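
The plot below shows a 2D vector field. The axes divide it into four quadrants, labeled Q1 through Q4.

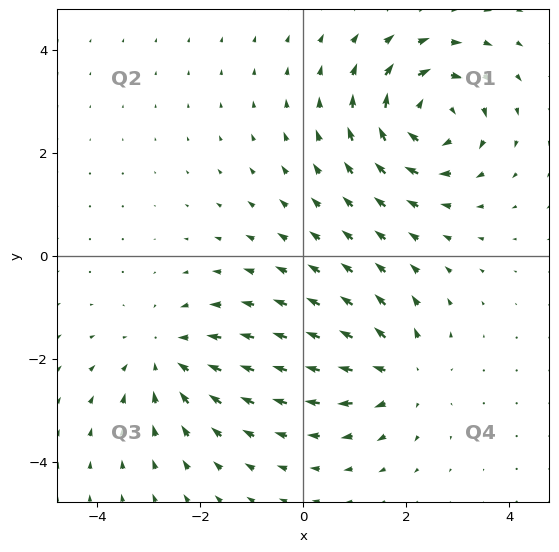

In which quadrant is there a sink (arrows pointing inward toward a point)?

The sink sits at approximately (-2.6, -2.0), which lies in quadrant Q3. The divergence there is about -3, negative as expected for a sink.

Q3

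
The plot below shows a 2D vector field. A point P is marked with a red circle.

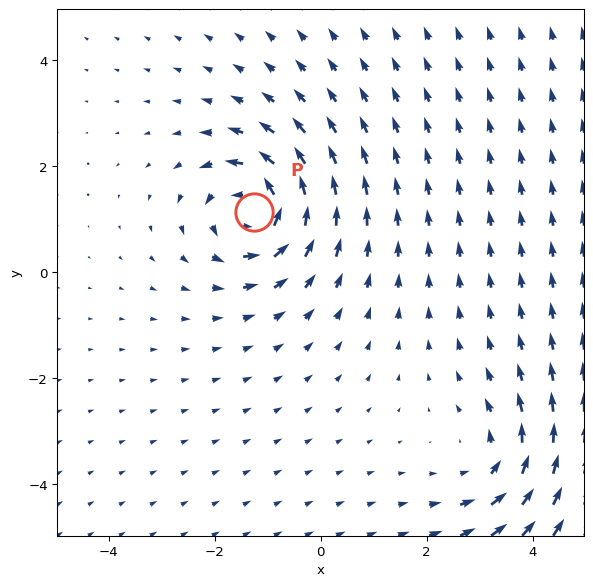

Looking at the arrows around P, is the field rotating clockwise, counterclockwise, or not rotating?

counterclockwise

Near P at (-1.3, 1.1) the arrows circulate counterclockwise. The curl (z-component) there is about +5; positive curl means counterclockwise rotation.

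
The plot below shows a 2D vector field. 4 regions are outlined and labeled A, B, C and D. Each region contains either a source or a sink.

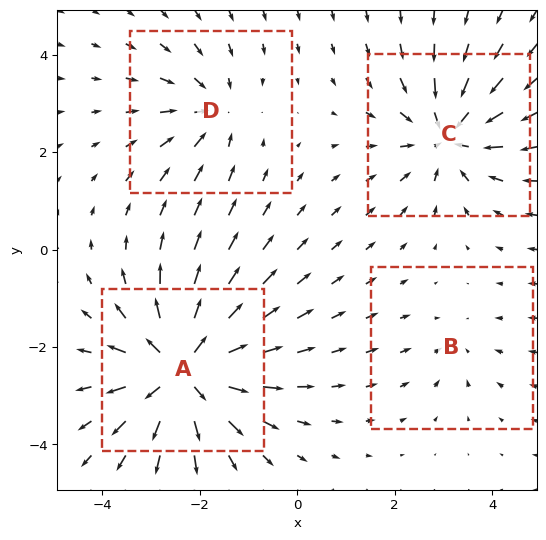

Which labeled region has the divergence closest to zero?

B

Divergence at each region's feature centre — A: about +7, B: about -2, C: about -5, D: about -4. Region B is closest to zero.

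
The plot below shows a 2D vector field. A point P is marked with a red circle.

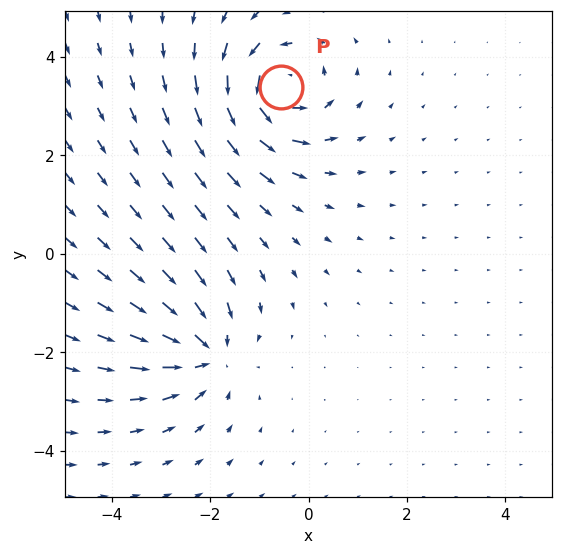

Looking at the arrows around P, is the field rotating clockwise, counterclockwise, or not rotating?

counterclockwise

Near P at (-0.6, 3.4) the arrows circulate counterclockwise. The curl (z-component) there is about +4; positive curl means counterclockwise rotation.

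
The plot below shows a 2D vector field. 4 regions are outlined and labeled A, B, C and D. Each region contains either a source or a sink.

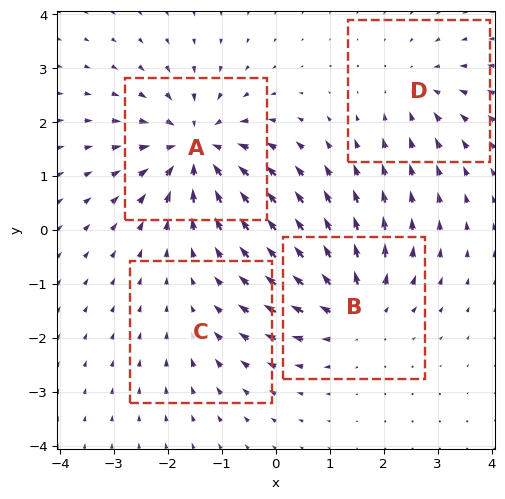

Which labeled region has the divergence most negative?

A

Divergence at each region's feature centre — A: about -7, B: about +5, C: about -2, D: about -3. Region A is most negative.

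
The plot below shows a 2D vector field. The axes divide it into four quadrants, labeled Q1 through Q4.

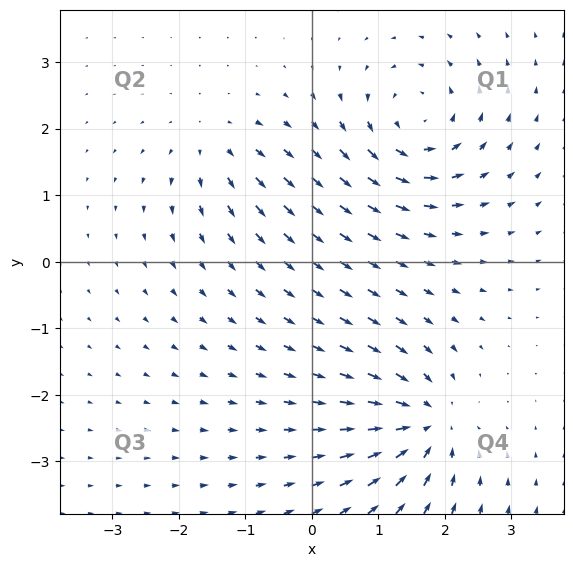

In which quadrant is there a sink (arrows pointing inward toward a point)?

The sink sits at approximately (1.7, -2.4), which lies in quadrant Q4. The divergence there is about -6, negative as expected for a sink.

Q4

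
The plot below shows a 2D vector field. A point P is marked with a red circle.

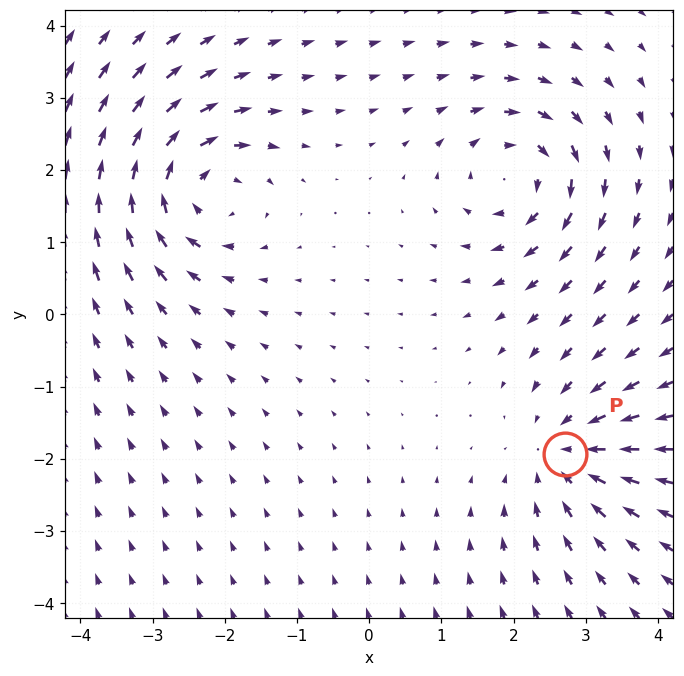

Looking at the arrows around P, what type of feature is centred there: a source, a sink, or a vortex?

sink

At P (2.7, -1.9) the arrows converge inward. Divergence about -4, curl ≈0 — negative divergence with near-zero curl is a sink.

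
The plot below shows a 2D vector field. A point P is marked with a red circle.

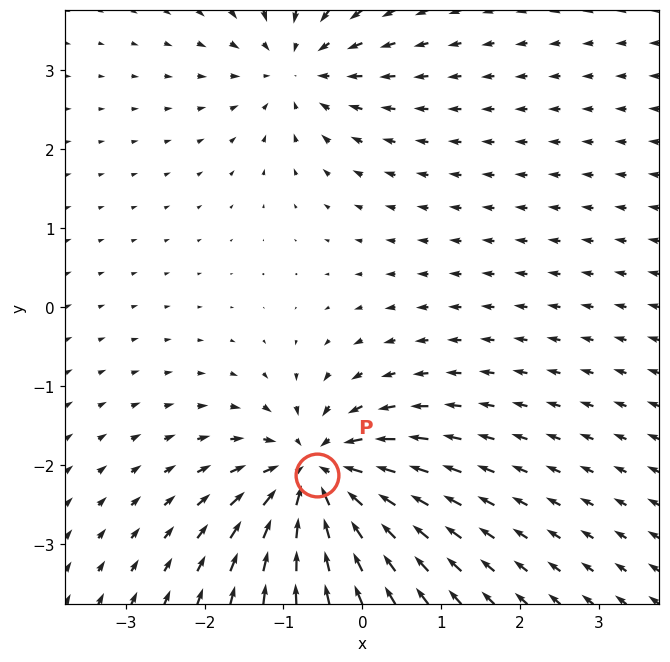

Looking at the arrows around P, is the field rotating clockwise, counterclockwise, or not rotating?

Near P at (-0.6, -2.1) the arrows show no circulation. The curl there is ≈0.

not rotating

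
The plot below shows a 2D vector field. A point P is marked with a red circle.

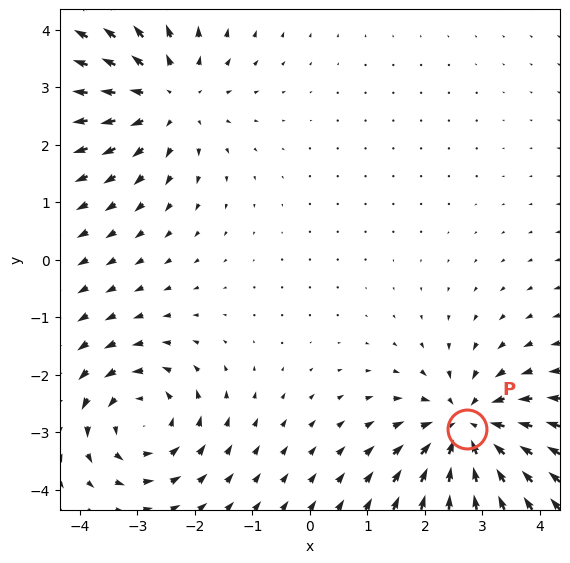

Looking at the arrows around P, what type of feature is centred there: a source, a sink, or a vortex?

At P (2.7, -2.9) the arrows converge inward. Divergence about -4, curl ≈0 — negative divergence with near-zero curl is a sink.

sink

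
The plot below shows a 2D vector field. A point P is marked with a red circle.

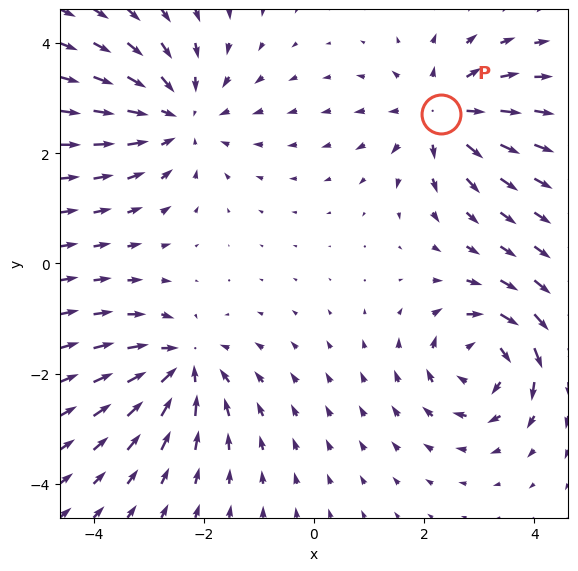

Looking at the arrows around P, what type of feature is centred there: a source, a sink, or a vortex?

At P (2.3, 2.7) the arrows spread outward. Divergence about +5, curl ≈0 — positive divergence with near-zero curl is a source.

source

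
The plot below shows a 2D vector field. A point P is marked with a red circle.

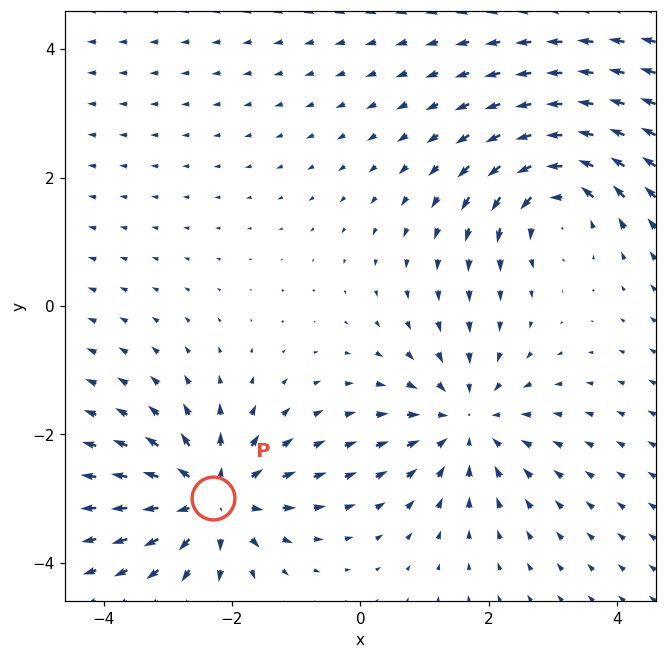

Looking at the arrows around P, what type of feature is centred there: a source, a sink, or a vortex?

source

At P (-2.3, -3.0) the arrows spread outward. Divergence about +5, curl ≈0 — positive divergence with near-zero curl is a source.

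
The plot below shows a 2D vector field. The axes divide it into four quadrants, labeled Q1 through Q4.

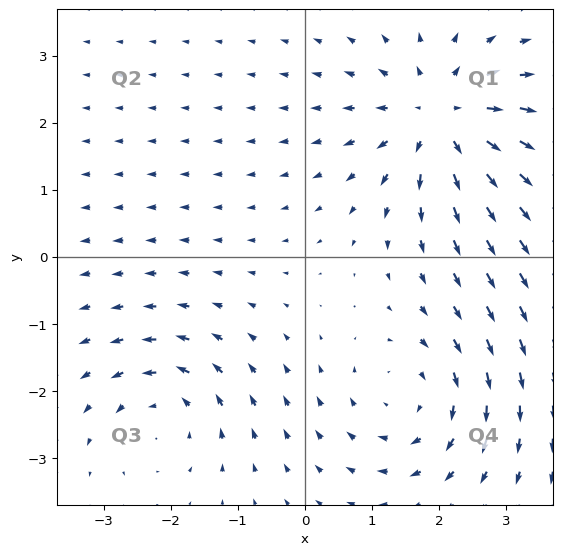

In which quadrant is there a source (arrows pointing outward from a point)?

Q1

The source sits at approximately (2.0, 2.1), which lies in quadrant Q1. The divergence there is about +5, positive as expected for a source.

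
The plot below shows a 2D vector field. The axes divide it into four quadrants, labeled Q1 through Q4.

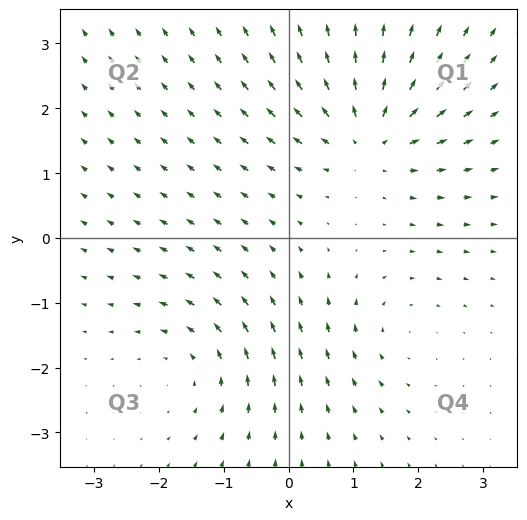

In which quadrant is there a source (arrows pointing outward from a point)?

The source sits at approximately (1.2, 1.6), which lies in quadrant Q1. The divergence there is about +5, positive as expected for a source.

Q1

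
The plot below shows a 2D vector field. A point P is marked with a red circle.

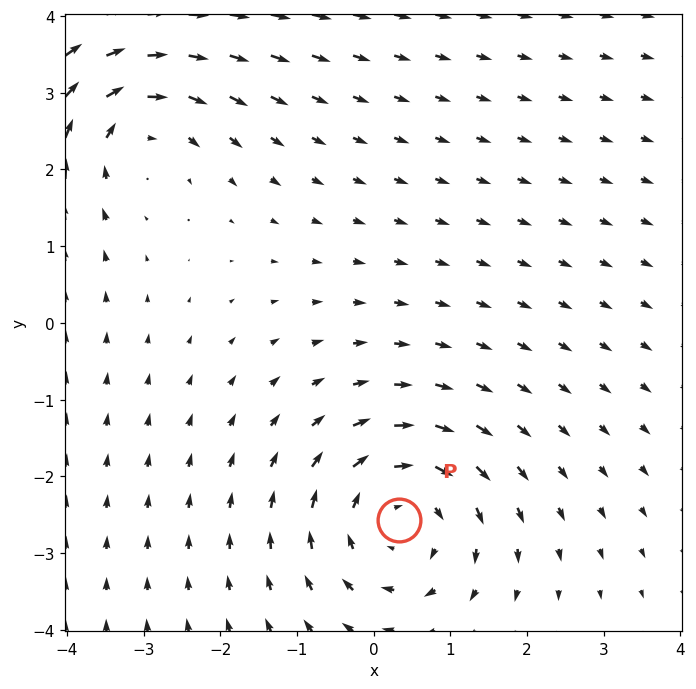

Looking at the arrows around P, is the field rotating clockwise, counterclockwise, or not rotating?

Near P at (0.3, -2.6) the arrows circulate clockwise. The curl (z-component) there is about -3; negative curl means clockwise rotation.

clockwise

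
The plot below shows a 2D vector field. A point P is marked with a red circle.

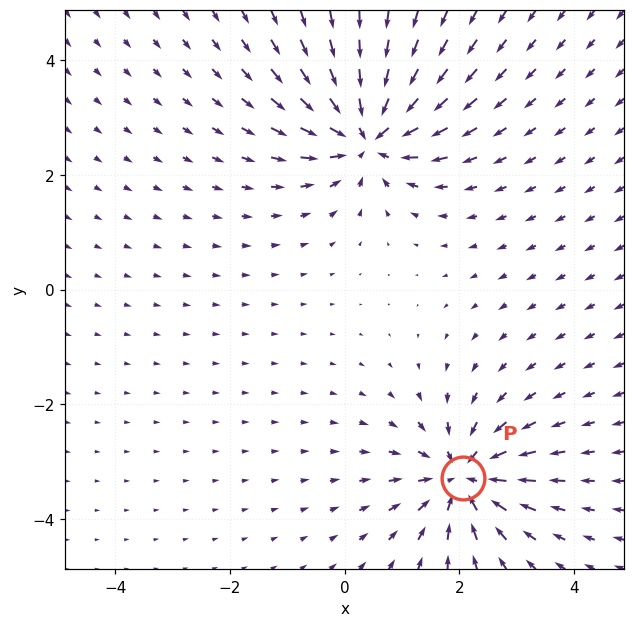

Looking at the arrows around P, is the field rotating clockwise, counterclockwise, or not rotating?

not rotating

Near P at (2.1, -3.3) the arrows show no circulation. The curl there is ≈0.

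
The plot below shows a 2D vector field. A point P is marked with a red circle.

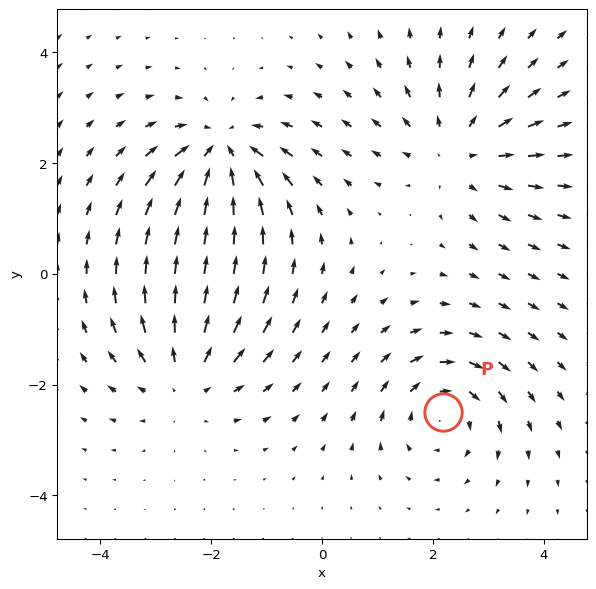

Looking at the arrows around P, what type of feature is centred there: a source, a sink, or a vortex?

At P (2.2, -2.5) the arrows circulate clockwise. Divergence ≈0, curl about -4 — near-zero divergence with nonzero curl is a vortex.

vortex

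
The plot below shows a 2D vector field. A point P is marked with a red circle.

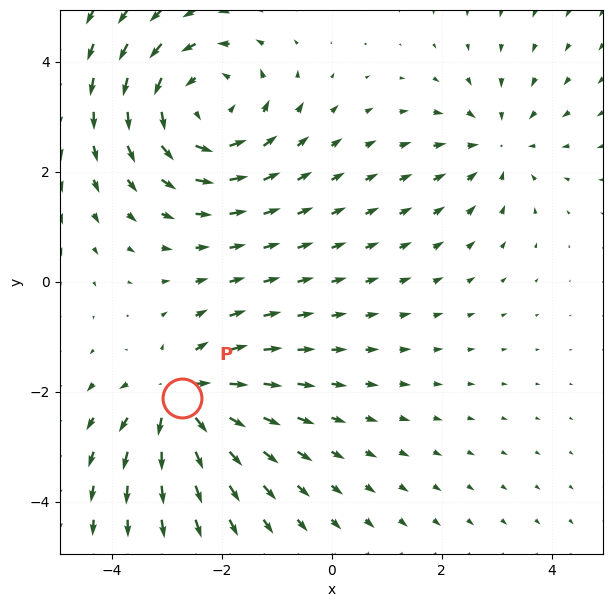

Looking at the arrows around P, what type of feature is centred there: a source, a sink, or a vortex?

At P (-2.7, -2.1) the arrows spread outward. Divergence about +5, curl ≈0 — positive divergence with near-zero curl is a source.

source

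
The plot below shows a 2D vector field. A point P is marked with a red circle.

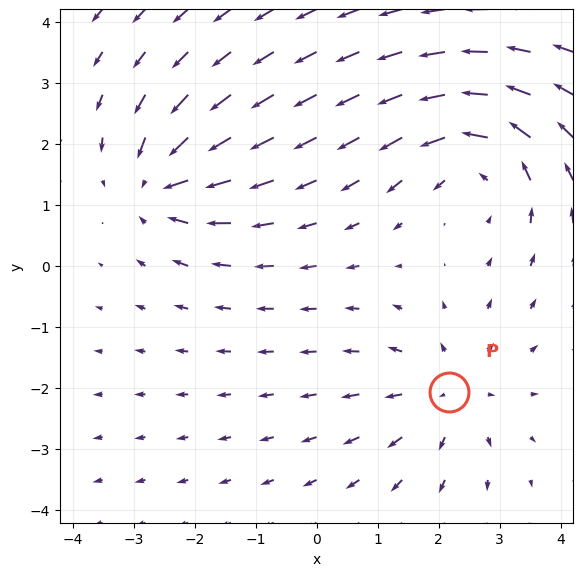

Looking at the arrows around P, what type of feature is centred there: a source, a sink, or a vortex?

At P (2.2, -2.1) the arrows spread outward. Divergence about +2, curl ≈0 — positive divergence with near-zero curl is a source.

source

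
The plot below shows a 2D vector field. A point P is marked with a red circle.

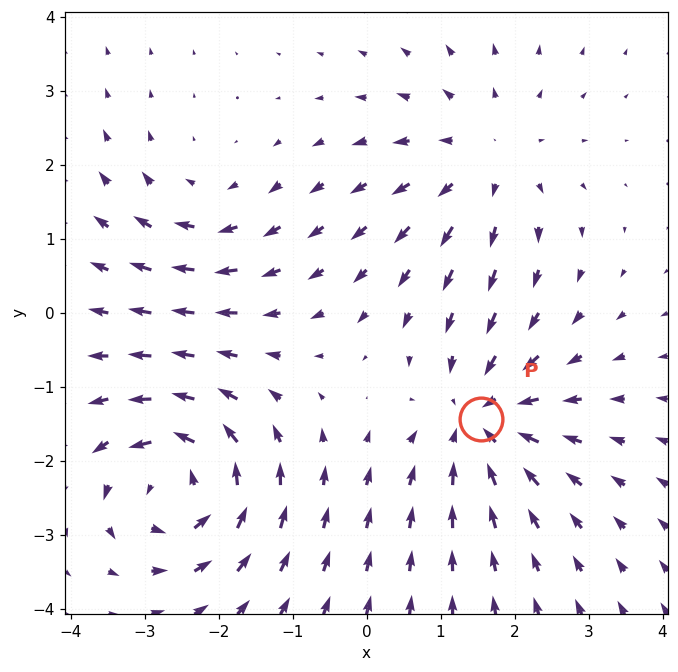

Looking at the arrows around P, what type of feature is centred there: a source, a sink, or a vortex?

sink

At P (1.5, -1.4) the arrows converge inward. Divergence about -5, curl ≈0 — negative divergence with near-zero curl is a sink.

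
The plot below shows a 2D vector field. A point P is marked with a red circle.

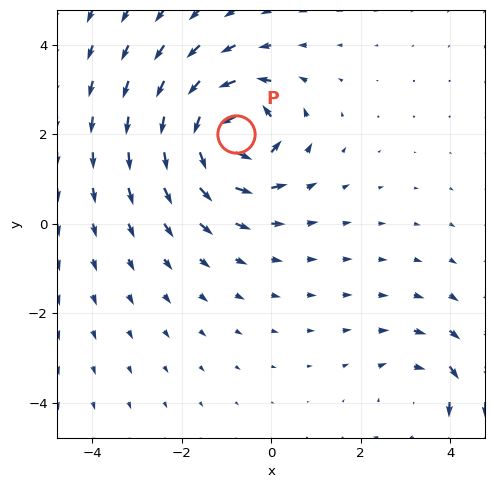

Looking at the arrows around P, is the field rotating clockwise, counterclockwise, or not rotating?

counterclockwise

Near P at (-0.8, 2.0) the arrows circulate counterclockwise. The curl (z-component) there is about +7; positive curl means counterclockwise rotation.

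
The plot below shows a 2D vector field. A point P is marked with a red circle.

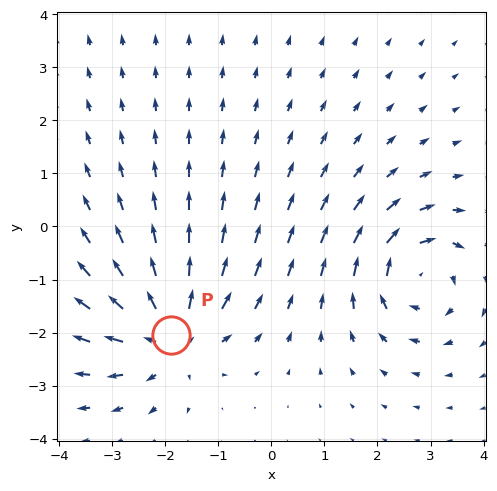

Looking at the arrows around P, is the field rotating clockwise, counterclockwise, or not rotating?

Near P at (-1.9, -2.1) the arrows show no circulation. The curl there is ≈0.

not rotating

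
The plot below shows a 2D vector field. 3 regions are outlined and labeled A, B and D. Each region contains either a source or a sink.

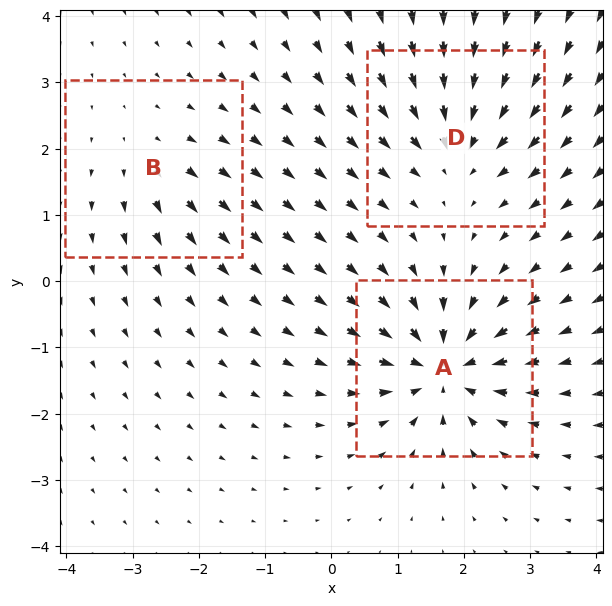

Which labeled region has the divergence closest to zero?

B

Divergence at each region's feature centre — A: about -6, B: about +2, D: about -4. Region B is closest to zero.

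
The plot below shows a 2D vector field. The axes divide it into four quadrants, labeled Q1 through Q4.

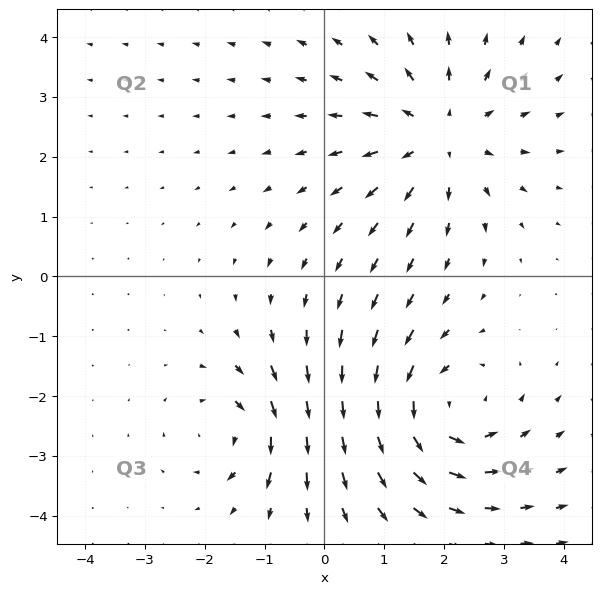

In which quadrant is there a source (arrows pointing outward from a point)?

Q1

The source sits at approximately (1.9, 2.4), which lies in quadrant Q1. The divergence there is about +4, positive as expected for a source.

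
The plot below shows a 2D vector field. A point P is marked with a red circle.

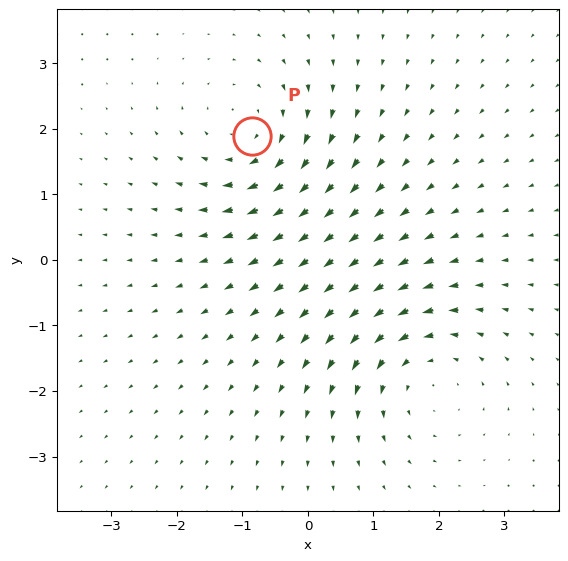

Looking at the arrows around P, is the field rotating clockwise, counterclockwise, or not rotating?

Near P at (-0.9, 1.9) the arrows circulate clockwise. The curl (z-component) there is about -4; negative curl means clockwise rotation.

clockwise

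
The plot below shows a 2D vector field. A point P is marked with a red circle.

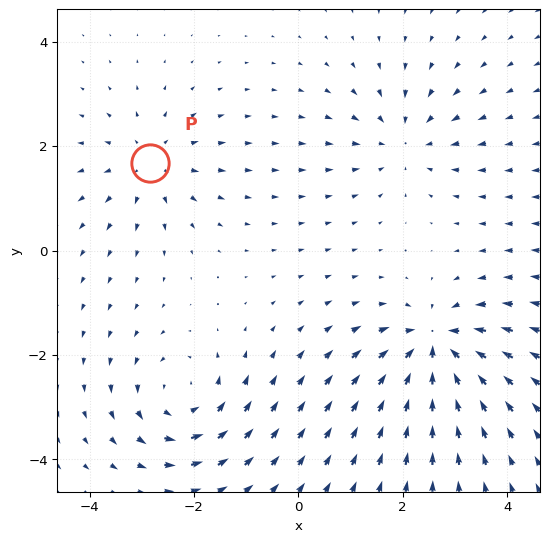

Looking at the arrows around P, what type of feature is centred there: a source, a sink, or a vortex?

source

At P (-2.8, 1.7) the arrows spread outward. Divergence about +4, curl ≈0 — positive divergence with near-zero curl is a source.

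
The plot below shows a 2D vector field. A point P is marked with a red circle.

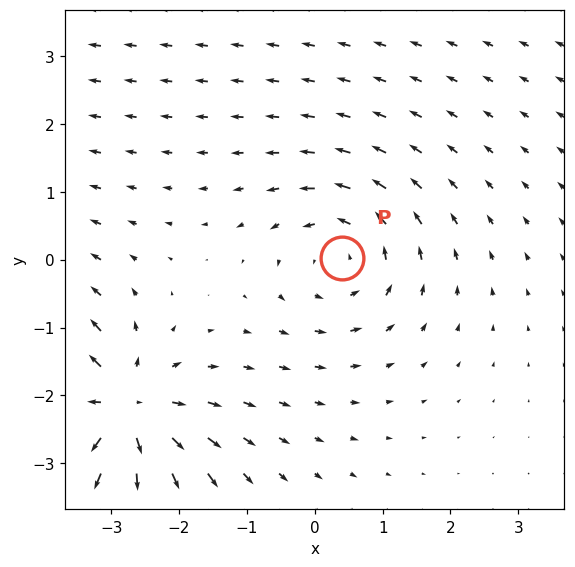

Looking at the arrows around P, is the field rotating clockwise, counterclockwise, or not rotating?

counterclockwise

Near P at (0.4, 0.0) the arrows circulate counterclockwise. The curl (z-component) there is about +3; positive curl means counterclockwise rotation.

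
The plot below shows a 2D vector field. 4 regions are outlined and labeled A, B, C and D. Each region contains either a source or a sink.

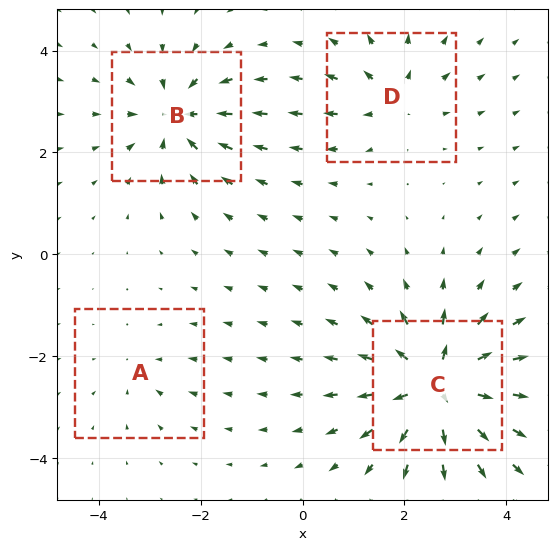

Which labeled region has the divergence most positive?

Divergence at each region's feature centre — A: about -2, B: about -6, C: about +9, D: about +4. Region C is most positive.

C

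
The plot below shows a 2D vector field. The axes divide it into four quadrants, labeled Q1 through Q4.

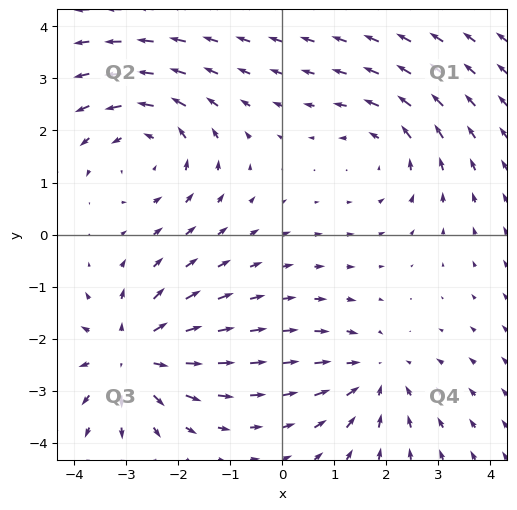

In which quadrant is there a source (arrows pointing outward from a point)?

The source sits at approximately (-2.9, -2.3), which lies in quadrant Q3. The divergence there is about +4, positive as expected for a source.

Q3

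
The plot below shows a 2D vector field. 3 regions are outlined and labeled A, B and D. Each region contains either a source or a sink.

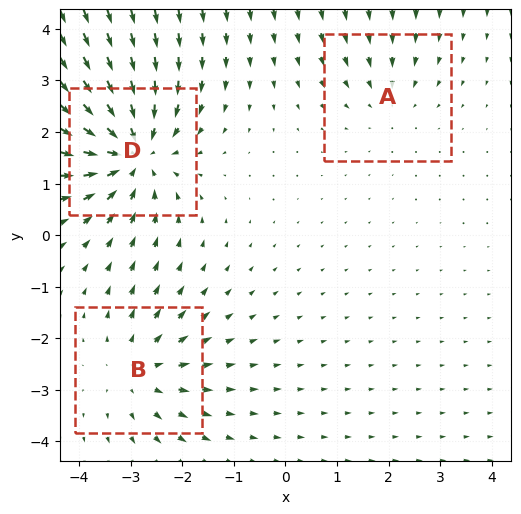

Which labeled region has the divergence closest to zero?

Divergence at each region's feature centre — A: about -2, B: about +3, D: about -5. Region A is closest to zero.

A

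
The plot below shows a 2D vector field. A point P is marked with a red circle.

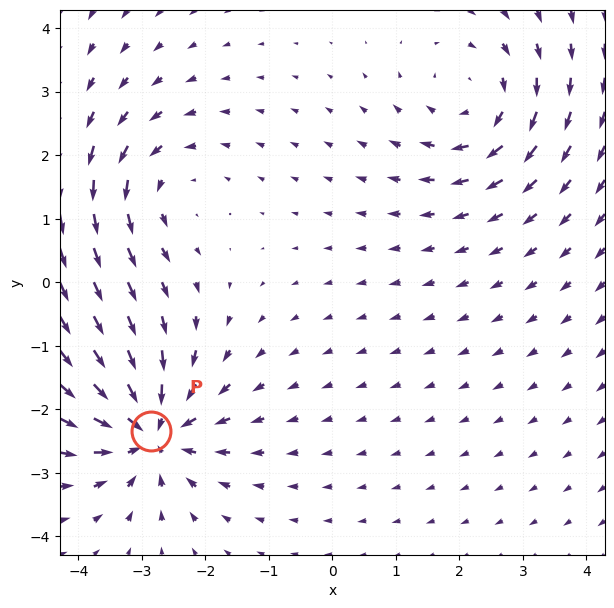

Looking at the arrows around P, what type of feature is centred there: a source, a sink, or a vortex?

At P (-2.9, -2.3) the arrows converge inward. Divergence about -6, curl ≈0 — negative divergence with near-zero curl is a sink.

sink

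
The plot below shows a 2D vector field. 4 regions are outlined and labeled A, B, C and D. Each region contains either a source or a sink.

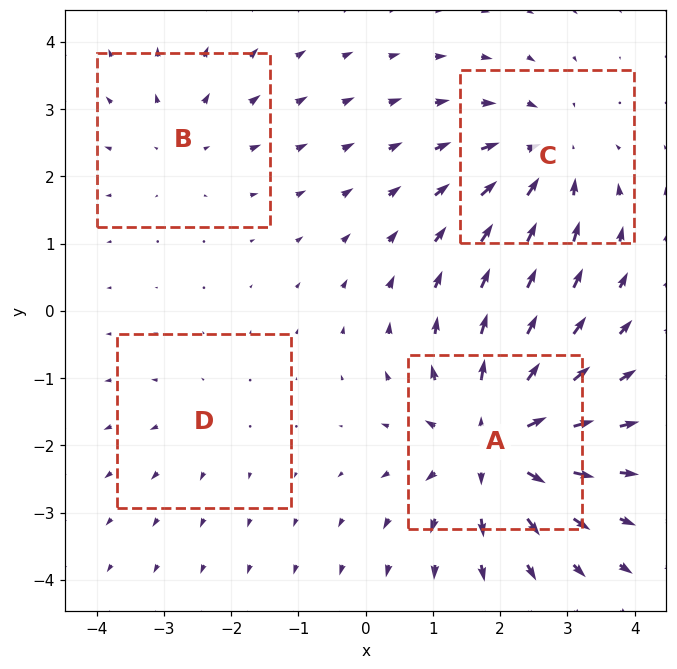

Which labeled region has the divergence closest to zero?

D

Divergence at each region's feature centre — A: about +7, B: about +3, C: about -4, D: about +2. Region D is closest to zero.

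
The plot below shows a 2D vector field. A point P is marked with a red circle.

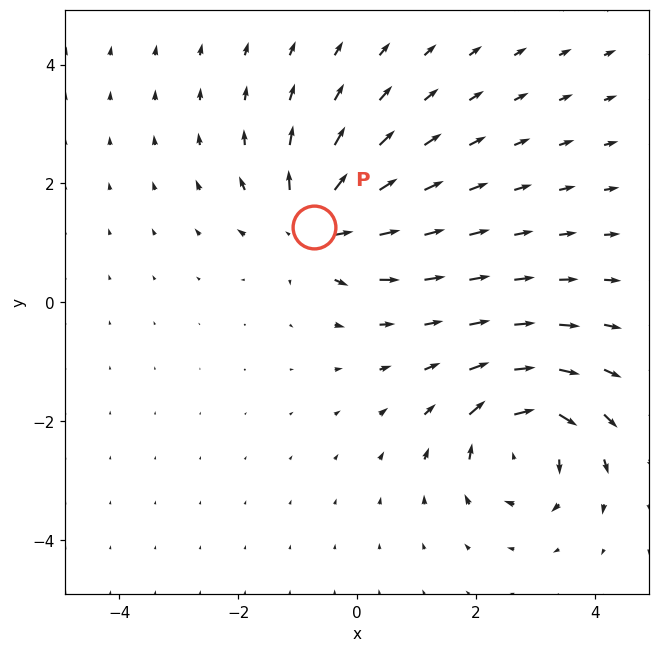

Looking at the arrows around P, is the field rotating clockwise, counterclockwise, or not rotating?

not rotating

Near P at (-0.7, 1.3) the arrows show no circulation. The curl there is ≈0.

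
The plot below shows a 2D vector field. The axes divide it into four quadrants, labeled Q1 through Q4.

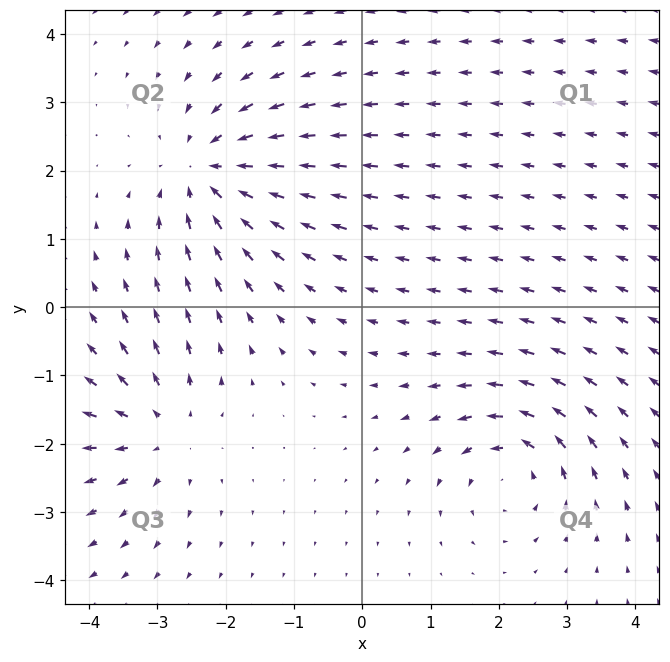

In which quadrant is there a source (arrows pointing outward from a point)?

Q3

The source sits at approximately (-2.9, -1.8), which lies in quadrant Q3. The divergence there is about +3, positive as expected for a source.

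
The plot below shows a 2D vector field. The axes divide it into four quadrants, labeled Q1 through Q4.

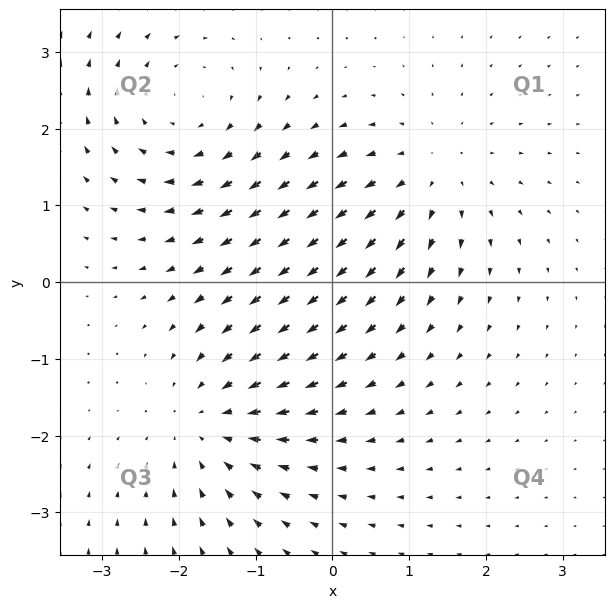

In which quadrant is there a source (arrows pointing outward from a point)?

The source sits at approximately (1.3, 1.4), which lies in quadrant Q1. The divergence there is about +4, positive as expected for a source.

Q1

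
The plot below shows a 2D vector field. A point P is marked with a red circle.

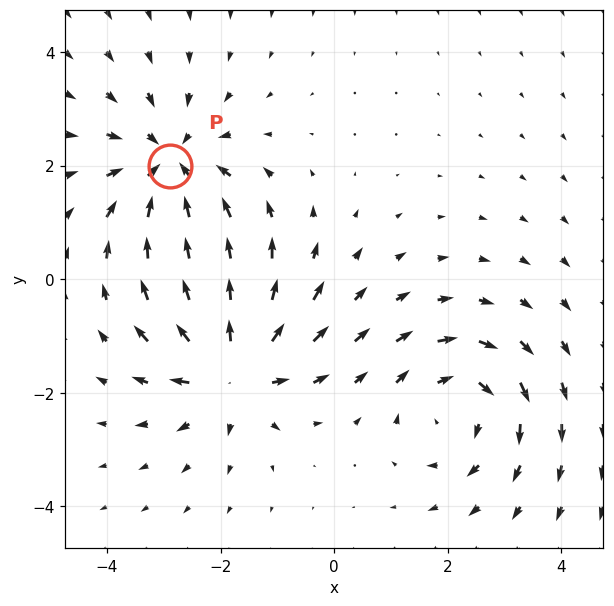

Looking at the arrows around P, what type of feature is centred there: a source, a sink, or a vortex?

sink

At P (-2.9, 2.0) the arrows converge inward. Divergence about -4, curl ≈0 — negative divergence with near-zero curl is a sink.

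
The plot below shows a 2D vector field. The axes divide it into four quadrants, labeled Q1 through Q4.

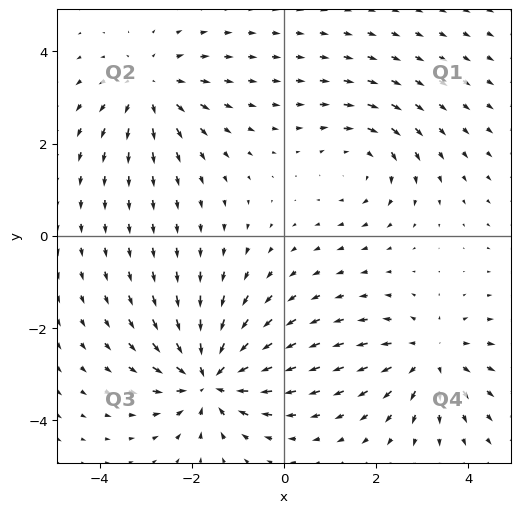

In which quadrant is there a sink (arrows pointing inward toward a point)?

The sink sits at approximately (-1.6, -3.1), which lies in quadrant Q3. The divergence there is about -6, negative as expected for a sink.

Q3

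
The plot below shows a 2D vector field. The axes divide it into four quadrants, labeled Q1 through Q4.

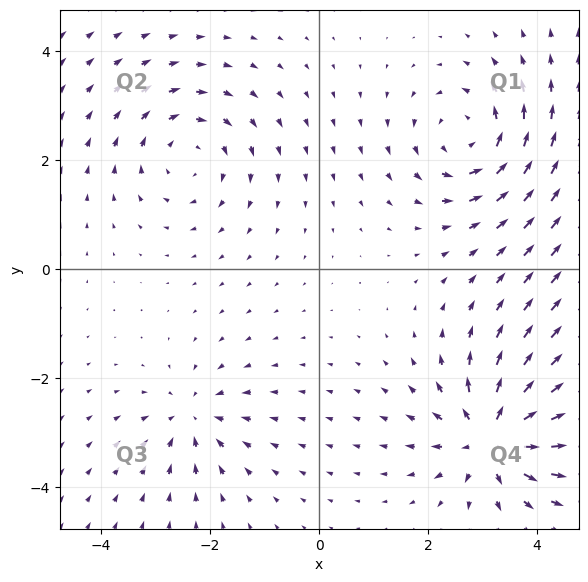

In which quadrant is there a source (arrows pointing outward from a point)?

Q4

The source sits at approximately (3.2, -3.1), which lies in quadrant Q4. The divergence there is about +7, positive as expected for a source.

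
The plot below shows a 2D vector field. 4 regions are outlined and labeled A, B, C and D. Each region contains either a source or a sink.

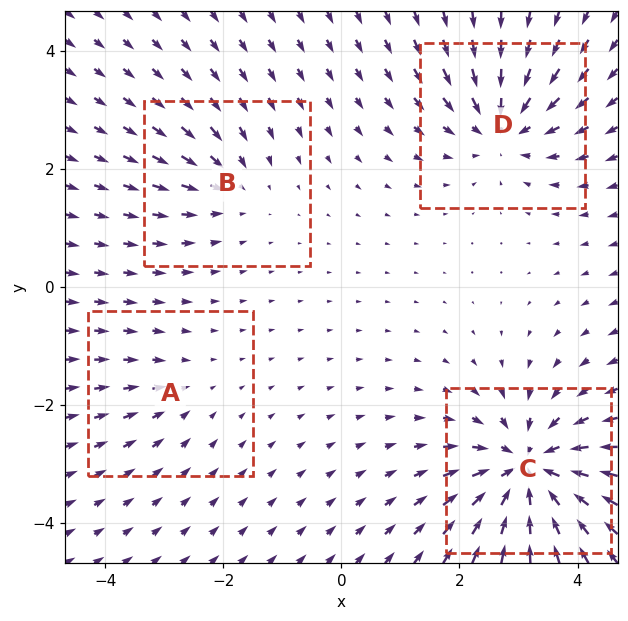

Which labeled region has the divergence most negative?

Divergence at each region's feature centre — A: about -2, B: about -3, C: about -8, D: about -6. Region C is most negative.

C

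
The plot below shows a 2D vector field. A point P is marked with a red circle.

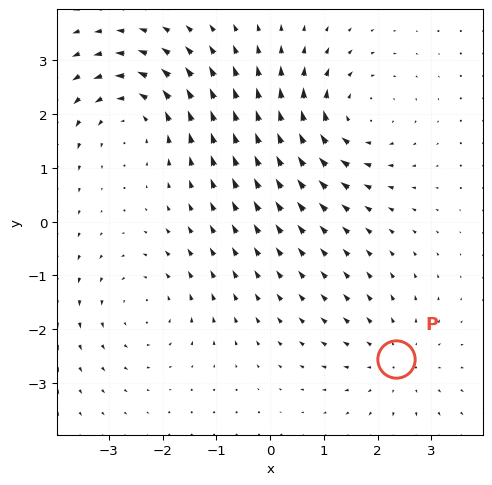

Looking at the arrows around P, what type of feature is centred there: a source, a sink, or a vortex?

At P (2.3, -2.6) the arrows spread outward. Divergence about +3, curl ≈0 — positive divergence with near-zero curl is a source.

source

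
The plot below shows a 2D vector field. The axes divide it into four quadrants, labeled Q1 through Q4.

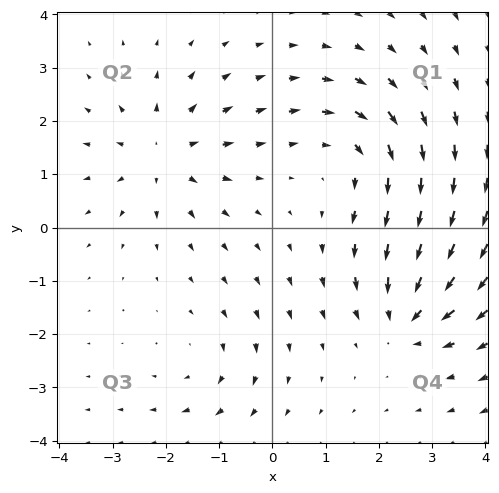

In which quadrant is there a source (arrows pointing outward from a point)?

The source sits at approximately (-2.0, 1.4), which lies in quadrant Q2. The divergence there is about +4, positive as expected for a source.

Q2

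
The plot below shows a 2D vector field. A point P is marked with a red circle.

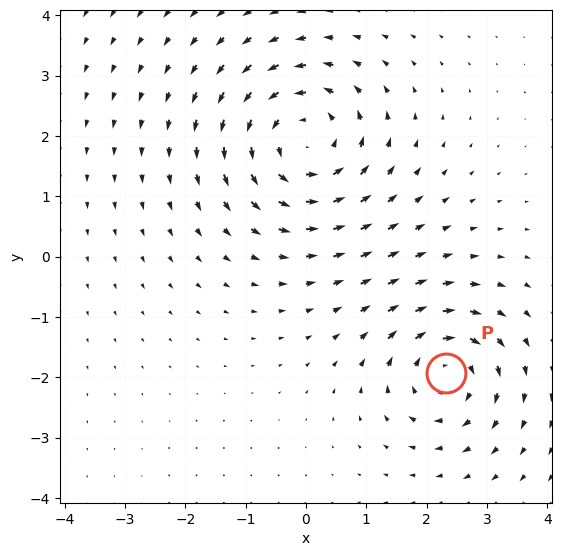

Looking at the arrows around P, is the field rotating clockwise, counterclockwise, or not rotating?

Near P at (2.3, -1.9) the arrows circulate clockwise. The curl (z-component) there is about -5; negative curl means clockwise rotation.

clockwise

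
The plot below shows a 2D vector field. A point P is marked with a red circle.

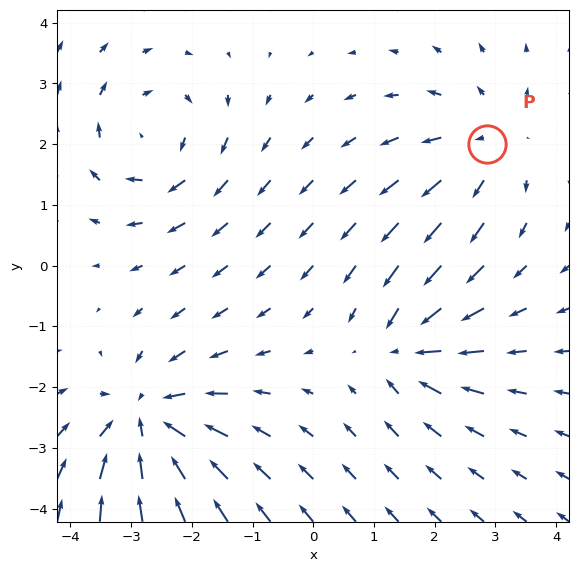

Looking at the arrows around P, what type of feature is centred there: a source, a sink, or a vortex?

At P (2.9, 2.0) the arrows spread outward. Divergence about +3, curl ≈0 — positive divergence with near-zero curl is a source.

source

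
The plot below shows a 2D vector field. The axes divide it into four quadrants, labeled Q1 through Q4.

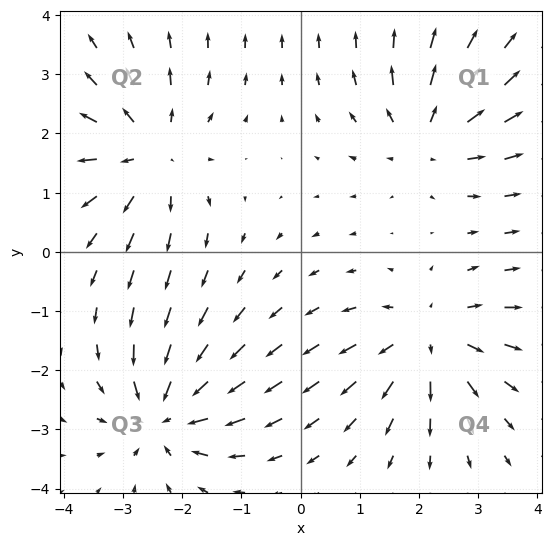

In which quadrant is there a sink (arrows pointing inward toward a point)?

Q3

The sink sits at approximately (-2.3, -2.8), which lies in quadrant Q3. The divergence there is about -6, negative as expected for a sink.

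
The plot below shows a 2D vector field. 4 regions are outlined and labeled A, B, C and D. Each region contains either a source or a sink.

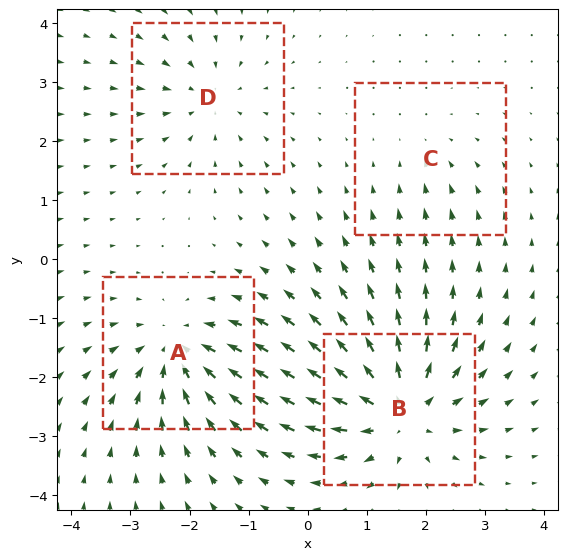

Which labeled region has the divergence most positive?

Divergence at each region's feature centre — A: about -6, B: about +7, C: about -2, D: about -4. Region B is most positive.

B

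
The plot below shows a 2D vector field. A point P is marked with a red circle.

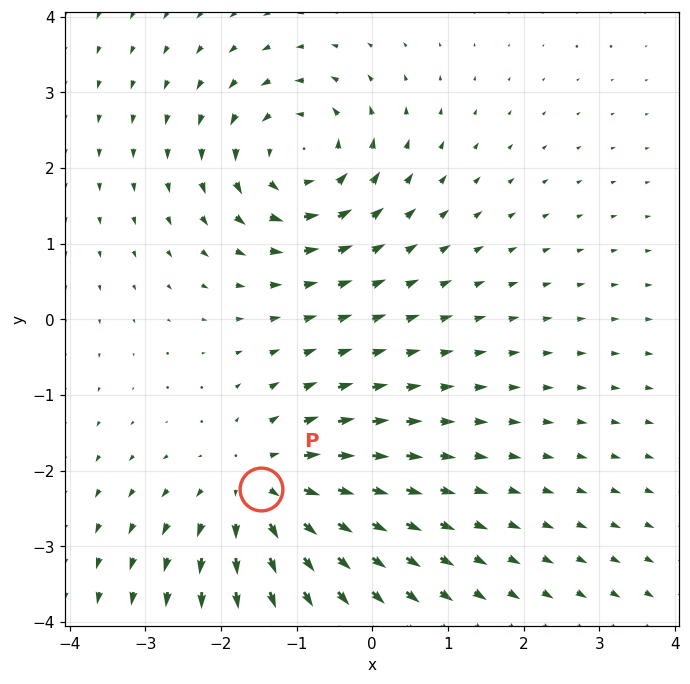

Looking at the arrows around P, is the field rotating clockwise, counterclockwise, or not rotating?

not rotating

Near P at (-1.5, -2.2) the arrows show no circulation. The curl there is ≈0.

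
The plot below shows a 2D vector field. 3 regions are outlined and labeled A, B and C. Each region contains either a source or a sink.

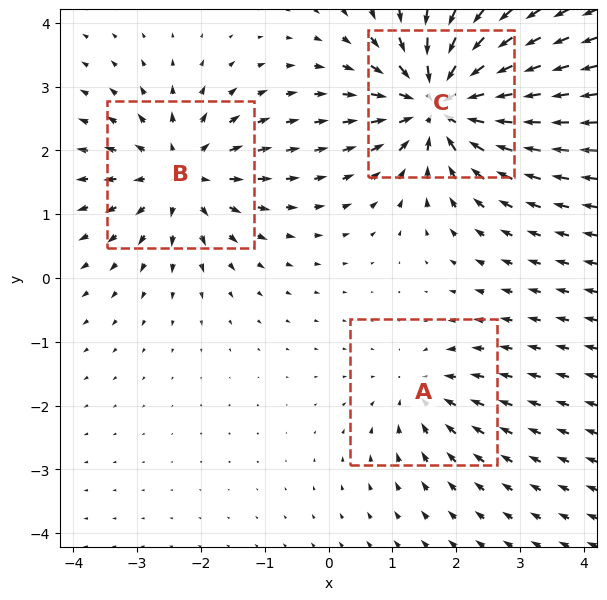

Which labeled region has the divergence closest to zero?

Divergence at each region's feature centre — A: about -2, B: about +4, C: about -6. Region A is closest to zero.

A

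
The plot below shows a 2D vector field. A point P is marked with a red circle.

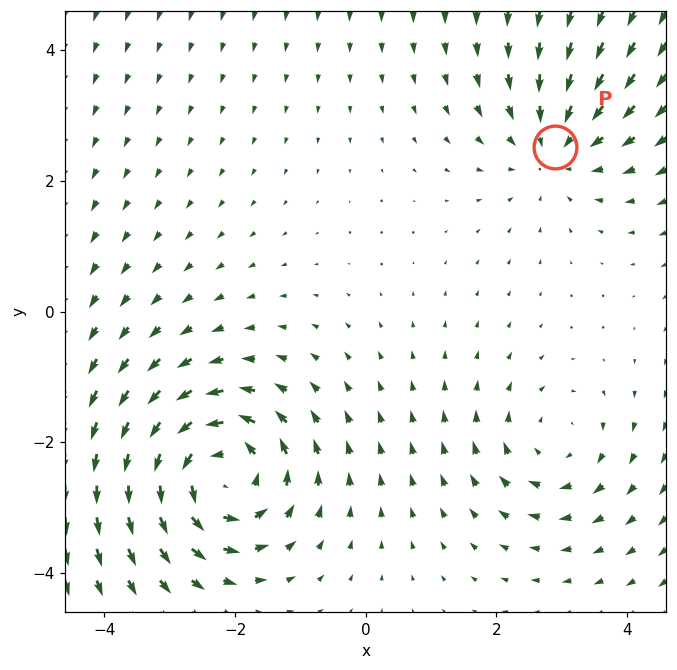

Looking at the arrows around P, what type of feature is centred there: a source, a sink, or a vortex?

At P (2.9, 2.5) the arrows converge inward. Divergence about -3, curl ≈0 — negative divergence with near-zero curl is a sink.

sink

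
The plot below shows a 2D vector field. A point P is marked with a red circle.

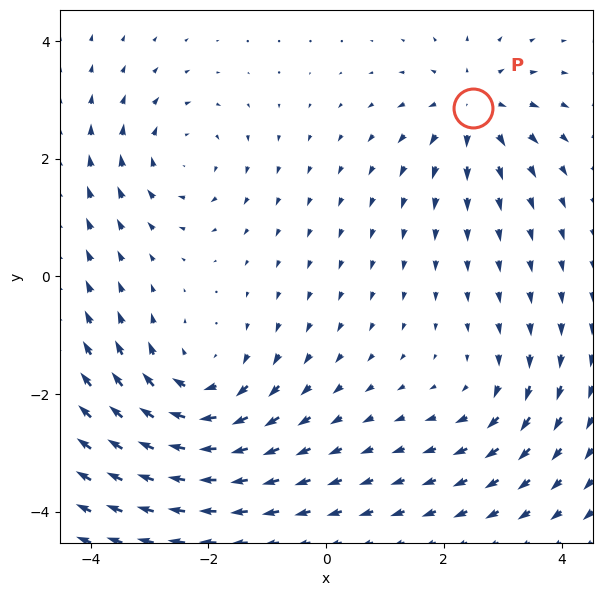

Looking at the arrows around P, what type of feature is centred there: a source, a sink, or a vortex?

At P (2.5, 2.9) the arrows spread outward. Divergence about +4, curl ≈0 — positive divergence with near-zero curl is a source.

source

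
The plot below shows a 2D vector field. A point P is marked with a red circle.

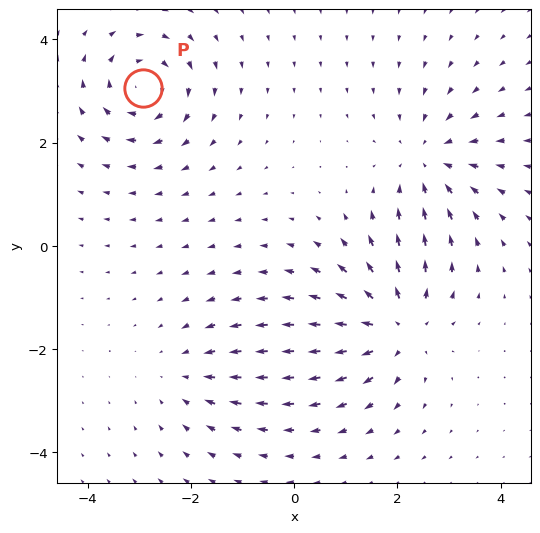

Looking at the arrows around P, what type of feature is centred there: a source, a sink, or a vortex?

At P (-2.9, 3.1) the arrows circulate clockwise. Divergence ≈0, curl about -5 — near-zero divergence with nonzero curl is a vortex.

vortex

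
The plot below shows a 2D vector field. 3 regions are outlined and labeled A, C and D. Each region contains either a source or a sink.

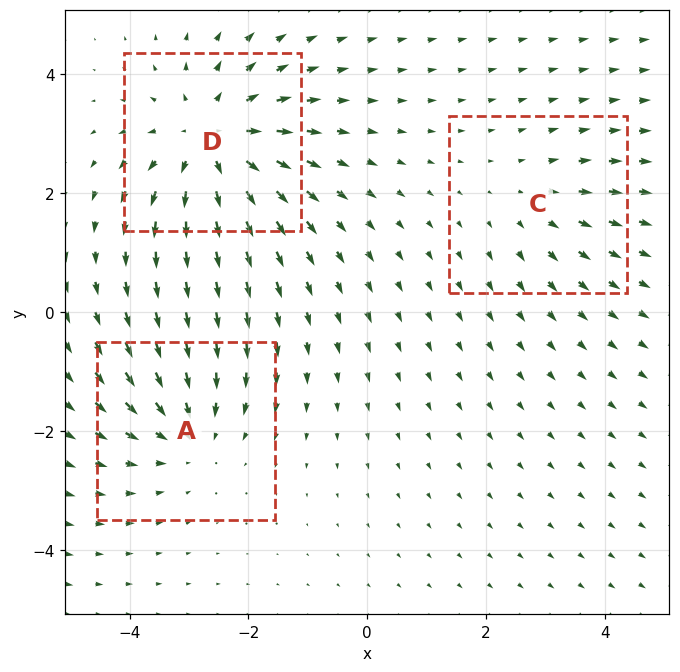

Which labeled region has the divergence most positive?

Divergence at each region's feature centre — A: about -3, C: about +2, D: about +4. Region D is most positive.

D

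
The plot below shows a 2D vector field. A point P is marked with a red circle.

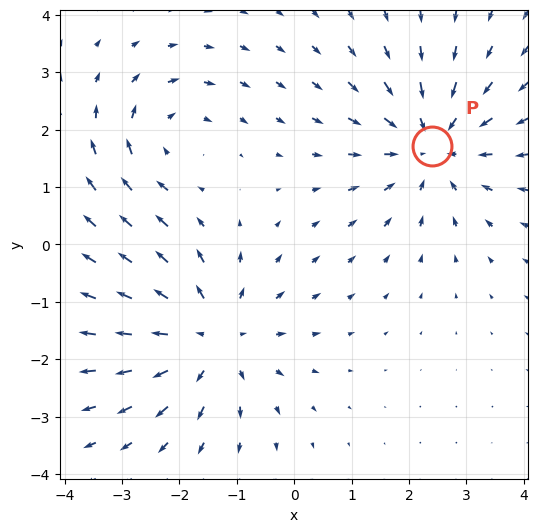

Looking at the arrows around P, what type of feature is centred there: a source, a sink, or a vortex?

At P (2.4, 1.7) the arrows converge inward. Divergence about -4, curl ≈0 — negative divergence with near-zero curl is a sink.

sink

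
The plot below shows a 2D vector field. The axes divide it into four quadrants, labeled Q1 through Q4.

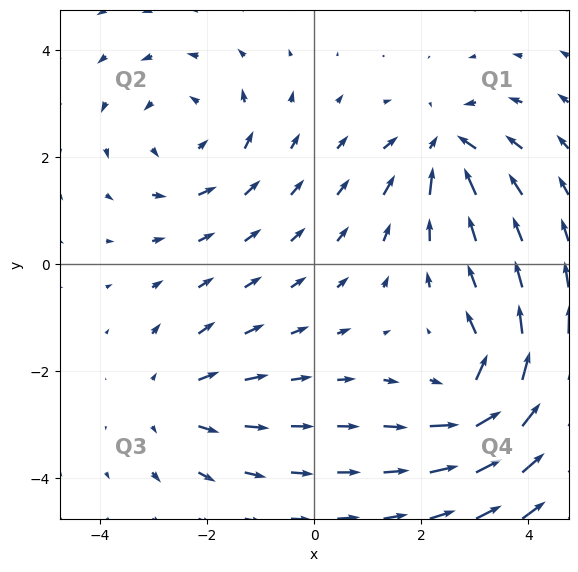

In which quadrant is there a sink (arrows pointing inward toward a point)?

Q1

The sink sits at approximately (2.4, 2.2), which lies in quadrant Q1. The divergence there is about -5, negative as expected for a sink.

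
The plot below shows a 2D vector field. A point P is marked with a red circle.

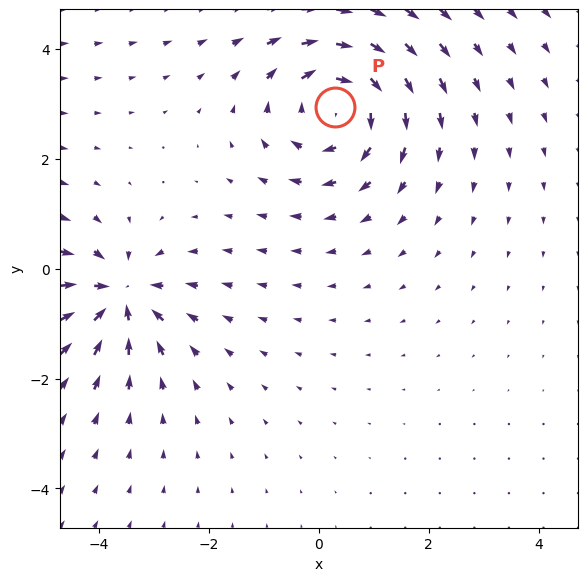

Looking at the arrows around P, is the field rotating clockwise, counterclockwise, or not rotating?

Near P at (0.3, 2.9) the arrows circulate clockwise. The curl (z-component) there is about -4; negative curl means clockwise rotation.

clockwise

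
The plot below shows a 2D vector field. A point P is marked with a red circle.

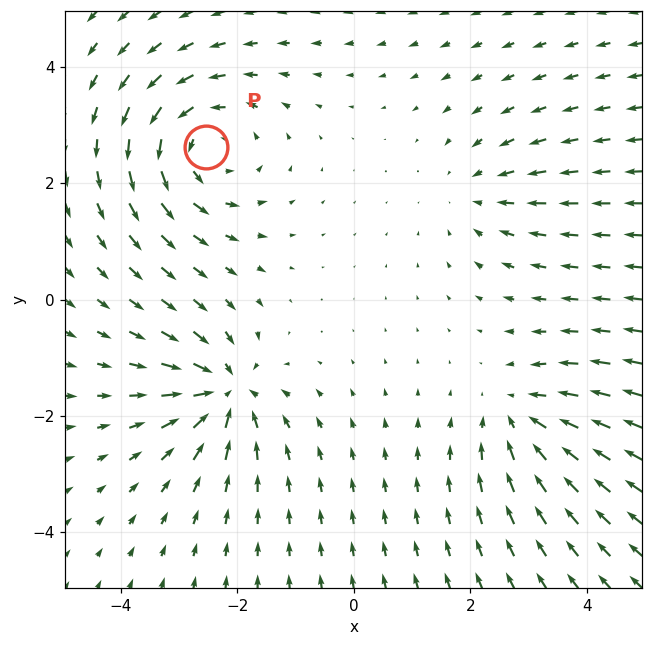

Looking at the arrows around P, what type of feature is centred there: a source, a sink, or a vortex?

At P (-2.5, 2.6) the arrows circulate counterclockwise. Divergence ≈0, curl about +4 — near-zero divergence with nonzero curl is a vortex.

vortex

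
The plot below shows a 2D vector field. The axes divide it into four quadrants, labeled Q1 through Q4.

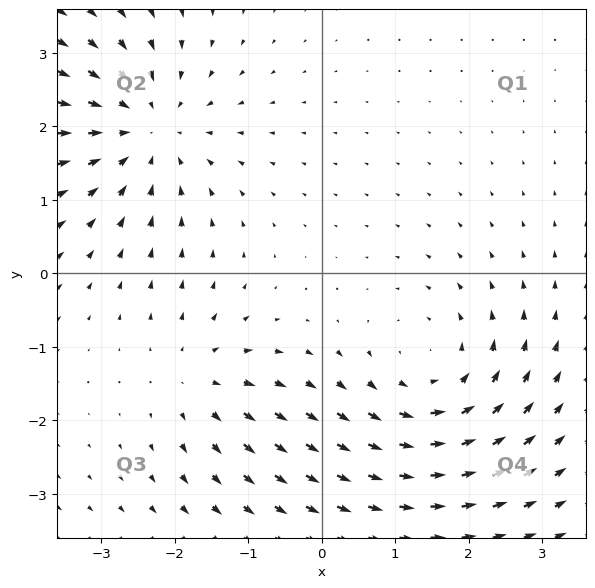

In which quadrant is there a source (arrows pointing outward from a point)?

The source sits at approximately (-1.7, -1.4), which lies in quadrant Q3. The divergence there is about +3, positive as expected for a source.

Q3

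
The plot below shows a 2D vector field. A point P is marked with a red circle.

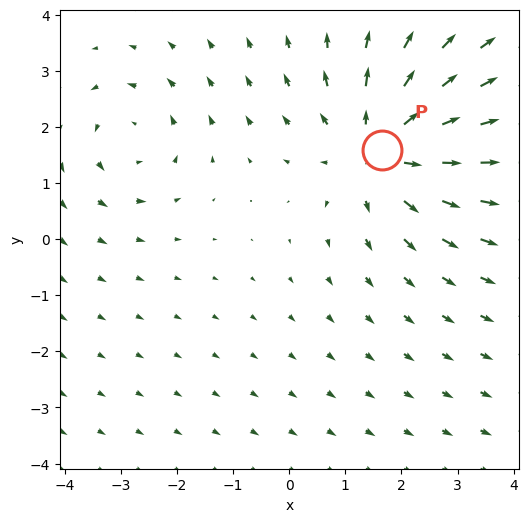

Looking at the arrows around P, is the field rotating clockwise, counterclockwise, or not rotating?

not rotating

Near P at (1.7, 1.6) the arrows show no circulation. The curl there is ≈0.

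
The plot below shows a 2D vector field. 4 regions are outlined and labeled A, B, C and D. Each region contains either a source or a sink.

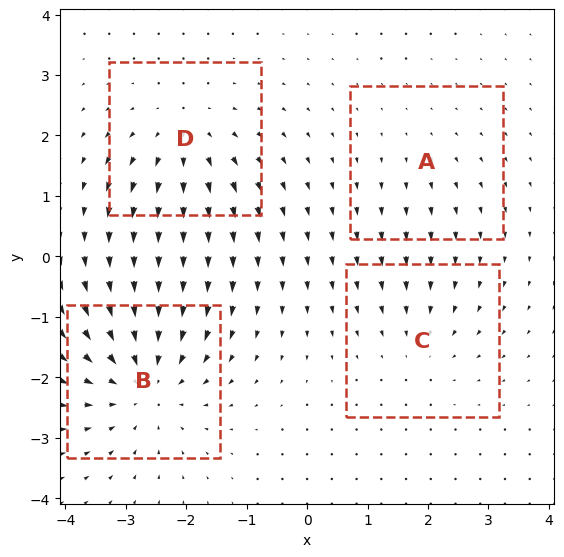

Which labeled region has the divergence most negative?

Divergence at each region's feature centre — A: about +2, B: about -6, C: about -3, D: about +4. Region B is most negative.

B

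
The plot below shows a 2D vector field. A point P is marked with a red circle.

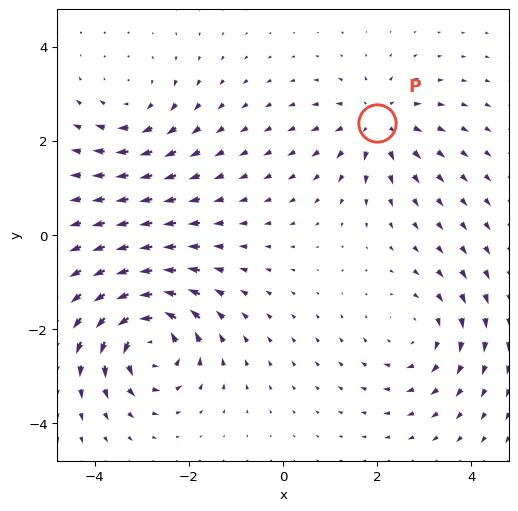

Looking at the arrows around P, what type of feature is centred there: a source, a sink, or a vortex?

At P (2.0, 2.4) the arrows spread outward. Divergence about +4, curl ≈0 — positive divergence with near-zero curl is a source.

source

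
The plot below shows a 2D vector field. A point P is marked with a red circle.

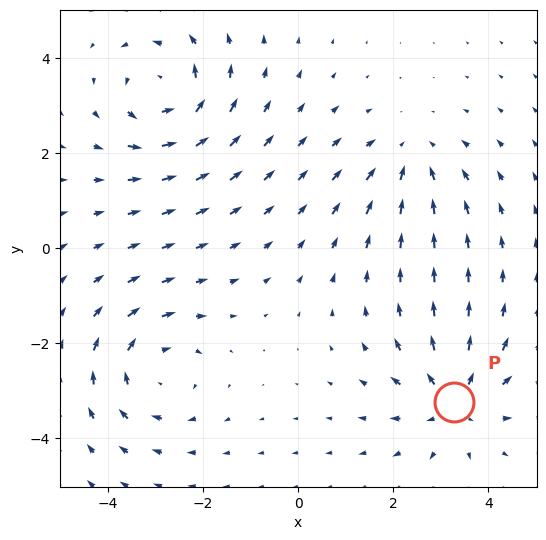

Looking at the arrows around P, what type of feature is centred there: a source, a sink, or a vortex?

source

At P (3.3, -3.2) the arrows spread outward. Divergence about +5, curl ≈0 — positive divergence with near-zero curl is a source.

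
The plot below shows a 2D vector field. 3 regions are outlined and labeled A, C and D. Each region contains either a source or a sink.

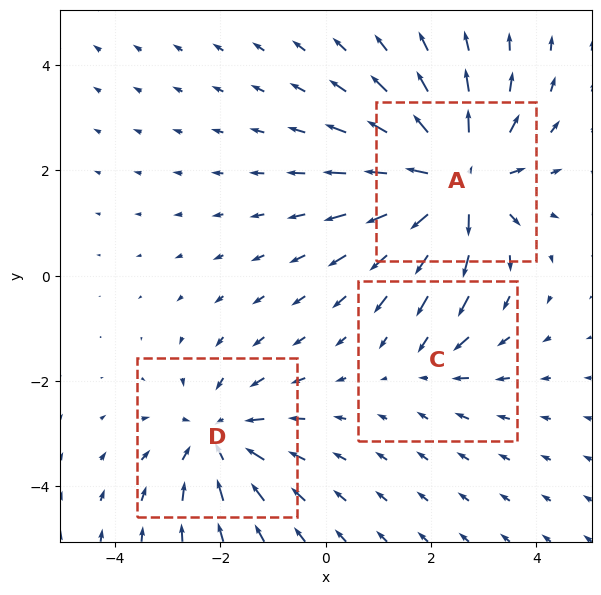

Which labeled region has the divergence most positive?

Divergence at each region's feature centre — A: about +5, C: about -2, D: about -3. Region A is most positive.

A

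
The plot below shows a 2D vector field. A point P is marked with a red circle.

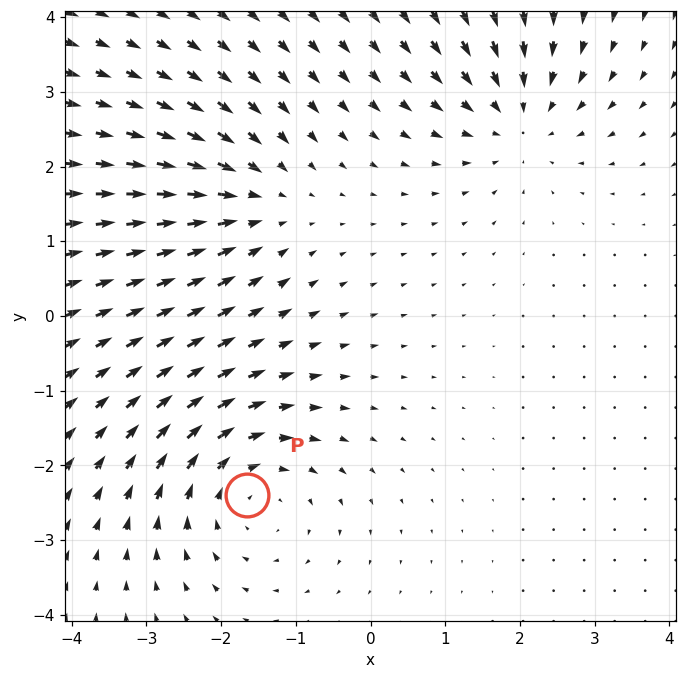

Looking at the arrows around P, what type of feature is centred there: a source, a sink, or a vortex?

vortex

At P (-1.7, -2.4) the arrows circulate clockwise. Divergence ≈0, curl about -3 — near-zero divergence with nonzero curl is a vortex.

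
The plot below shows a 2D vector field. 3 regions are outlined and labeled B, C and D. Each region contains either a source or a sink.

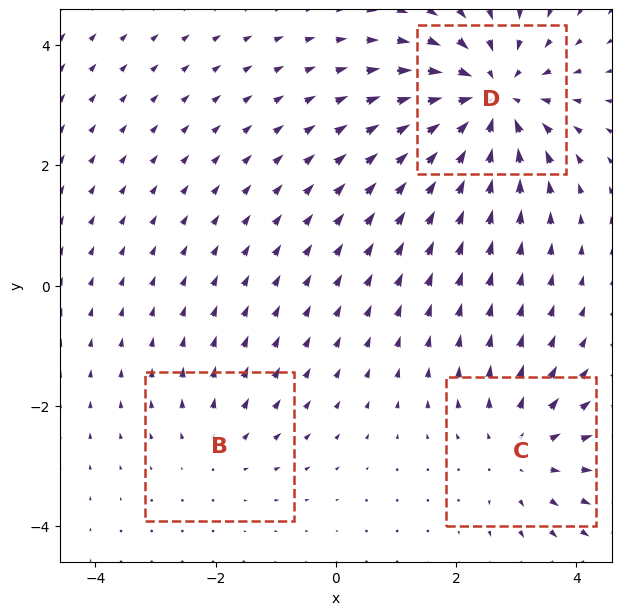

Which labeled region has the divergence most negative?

Divergence at each region's feature centre — B: about +2, C: about +3, D: about -5. Region D is most negative.

D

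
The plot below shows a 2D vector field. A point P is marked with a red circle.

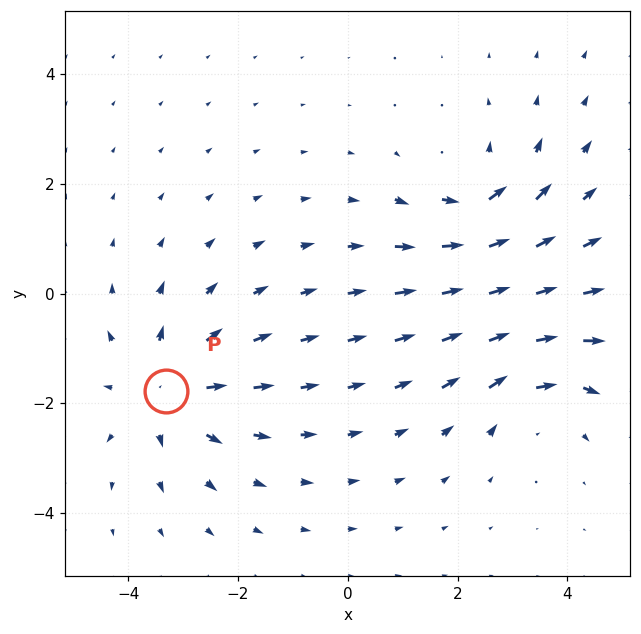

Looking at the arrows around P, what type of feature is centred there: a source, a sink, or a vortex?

source

At P (-3.3, -1.8) the arrows spread outward. Divergence about +4, curl ≈0 — positive divergence with near-zero curl is a source.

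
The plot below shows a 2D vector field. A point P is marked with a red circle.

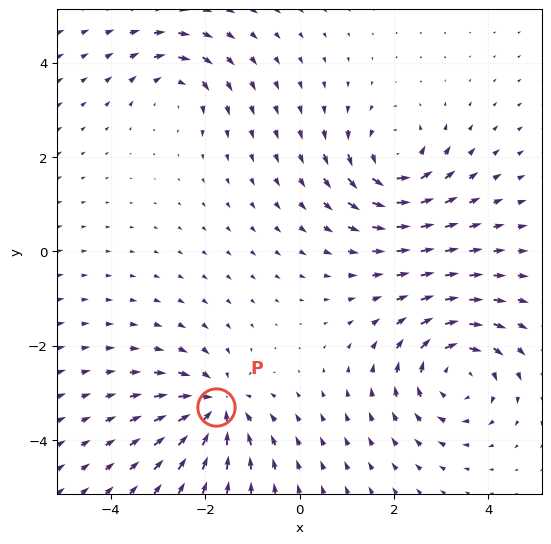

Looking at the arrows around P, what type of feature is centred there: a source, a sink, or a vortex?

sink

At P (-1.8, -3.3) the arrows converge inward. Divergence about -5, curl ≈0 — negative divergence with near-zero curl is a sink.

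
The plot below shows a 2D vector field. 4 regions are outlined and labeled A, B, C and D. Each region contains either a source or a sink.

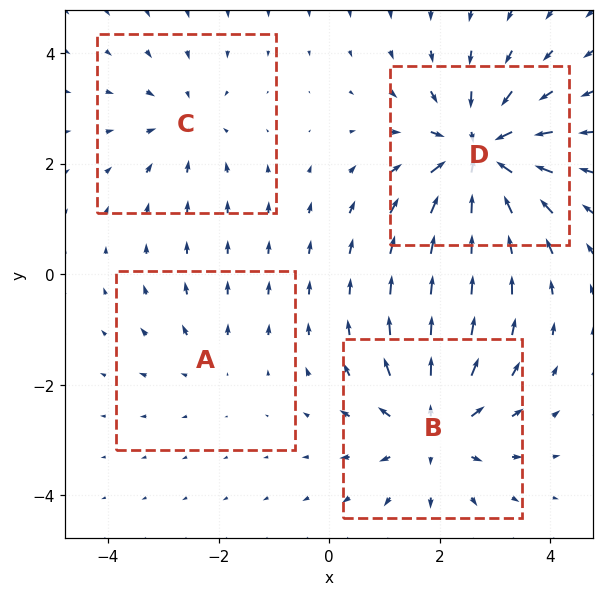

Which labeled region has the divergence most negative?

D

Divergence at each region's feature centre — A: about +2, B: about +5, C: about -3, D: about -7. Region D is most negative.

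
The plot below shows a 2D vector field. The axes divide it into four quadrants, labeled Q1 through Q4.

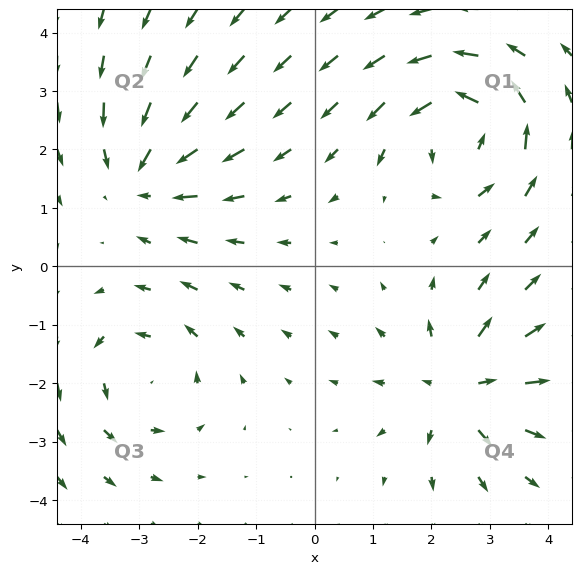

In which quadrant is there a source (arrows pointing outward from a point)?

Q4

The source sits at approximately (2.5, -2.1), which lies in quadrant Q4. The divergence there is about +5, positive as expected for a source.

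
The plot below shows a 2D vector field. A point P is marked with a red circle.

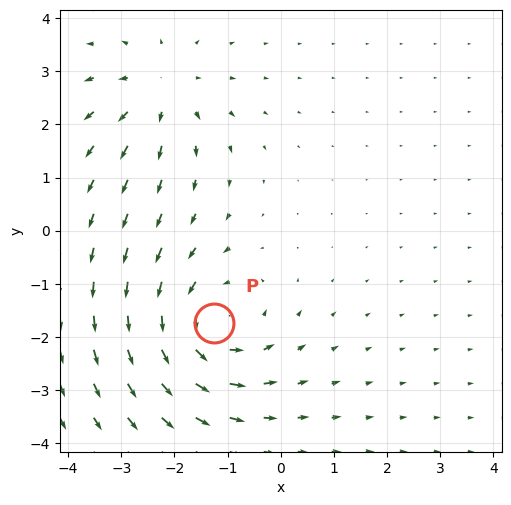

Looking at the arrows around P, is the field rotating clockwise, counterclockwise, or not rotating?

counterclockwise

Near P at (-1.3, -1.7) the arrows circulate counterclockwise. The curl (z-component) there is about +4; positive curl means counterclockwise rotation.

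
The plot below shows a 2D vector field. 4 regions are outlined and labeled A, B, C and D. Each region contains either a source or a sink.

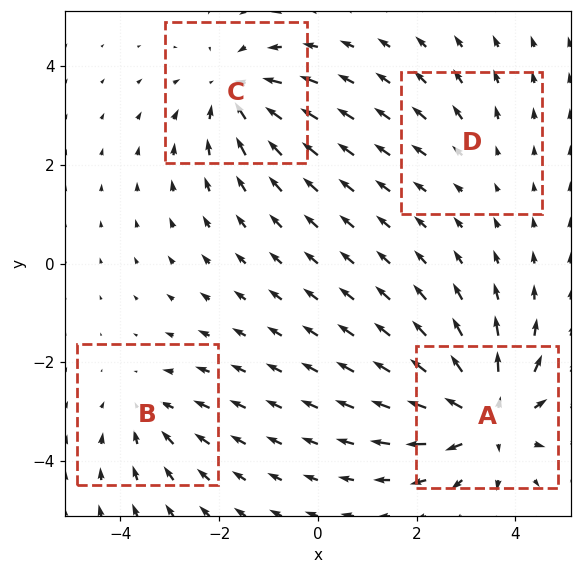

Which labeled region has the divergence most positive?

Divergence at each region's feature centre — A: about +7, B: about -3, C: about -5, D: about +2. Region A is most positive.

A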